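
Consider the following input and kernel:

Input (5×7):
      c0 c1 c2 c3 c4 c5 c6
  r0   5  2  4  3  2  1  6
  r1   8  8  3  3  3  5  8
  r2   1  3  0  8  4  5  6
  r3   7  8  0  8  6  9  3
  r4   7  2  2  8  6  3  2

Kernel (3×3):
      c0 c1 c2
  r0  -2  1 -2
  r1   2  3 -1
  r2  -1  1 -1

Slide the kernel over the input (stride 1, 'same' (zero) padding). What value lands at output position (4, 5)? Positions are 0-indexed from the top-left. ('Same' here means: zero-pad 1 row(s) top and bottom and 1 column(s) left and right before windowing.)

10

The receptive field on the zero-padded input at this output position is [6 9 3 / 6 3 2 / 0 0 0]. Elementwise product with the kernel and sum: 6·-2 + 9·1 + 3·-2 + 6·2 + 3·3 + 2·-1 + 0·-1 + 0·1 + 0·-1.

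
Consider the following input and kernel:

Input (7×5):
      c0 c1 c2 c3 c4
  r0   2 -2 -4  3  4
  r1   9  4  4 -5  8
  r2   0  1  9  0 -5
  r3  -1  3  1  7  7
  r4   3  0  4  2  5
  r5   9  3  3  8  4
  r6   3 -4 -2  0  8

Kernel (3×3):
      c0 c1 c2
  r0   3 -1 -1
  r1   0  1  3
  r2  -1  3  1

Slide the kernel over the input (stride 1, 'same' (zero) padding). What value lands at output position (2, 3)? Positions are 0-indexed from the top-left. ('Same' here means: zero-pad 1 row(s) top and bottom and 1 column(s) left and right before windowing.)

The receptive field on the zero-padded input at this output position is [4 -5 8 / 9 0 -5 / 1 7 7]. Elementwise product with the kernel and sum: 4·3 + -5·-1 + 8·-1 + 0·1 + -5·3 + 1·-1 + 7·3 + 7·1.

21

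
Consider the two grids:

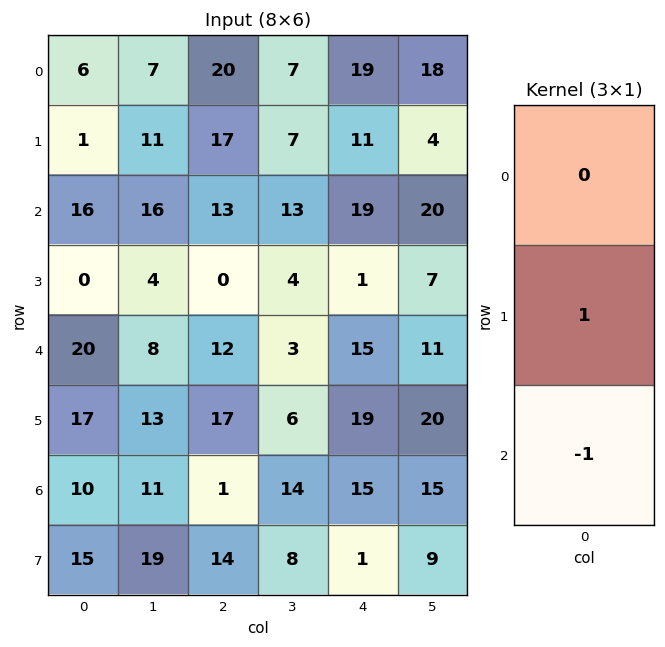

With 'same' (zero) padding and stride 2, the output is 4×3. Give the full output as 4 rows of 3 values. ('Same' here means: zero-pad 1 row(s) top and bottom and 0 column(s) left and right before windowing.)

5 3 8
16 13 18
3 -5 -4
-5 -13 14

Output[0,0]: The receptive field on the zero-padded input at this output position is [0 / 6 / 1]. Elementwise product with the kernel and sum: 6·1 + 1·-1.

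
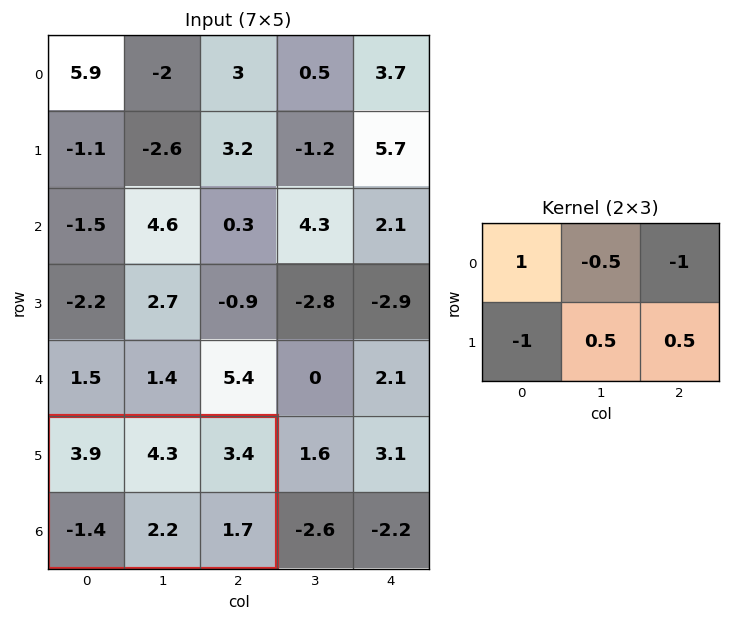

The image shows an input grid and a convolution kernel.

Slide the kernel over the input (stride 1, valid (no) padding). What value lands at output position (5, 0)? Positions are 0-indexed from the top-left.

The receptive field on the input at this output position is [3.9 4.3 3.4 / -1.4 2.2 1.7]. Elementwise product with the kernel and sum: 3.9·1 + 4.3·-0.5 + 3.4·-1 + -1.4·-1 + 2.2·0.5 + 1.7·0.5.

1.7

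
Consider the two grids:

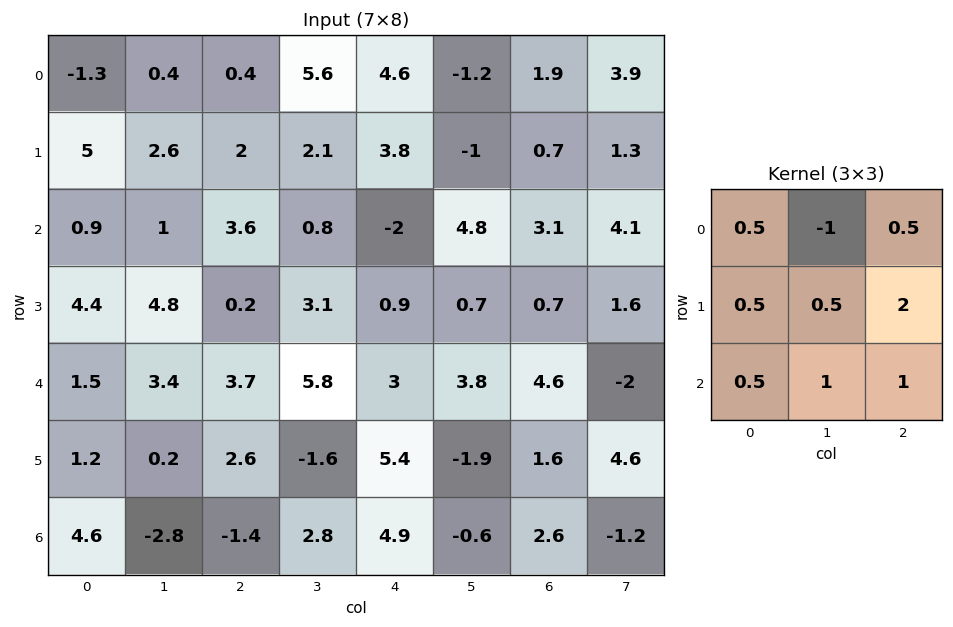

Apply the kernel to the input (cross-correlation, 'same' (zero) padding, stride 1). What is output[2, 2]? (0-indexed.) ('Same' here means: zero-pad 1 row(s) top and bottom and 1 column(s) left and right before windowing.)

The receptive field on the zero-padded input at this output position is [2.6 2 2.1 / 1 3.6 0.8 / 4.8 0.2 3.1]. Elementwise product with the kernel and sum: 2.6·0.5 + 2·-1 + 2.1·0.5 + 1·0.5 + 3.6·0.5 + 0.8·2 + 4.8·0.5 + 0.2·1 + 3.1·1.

9.95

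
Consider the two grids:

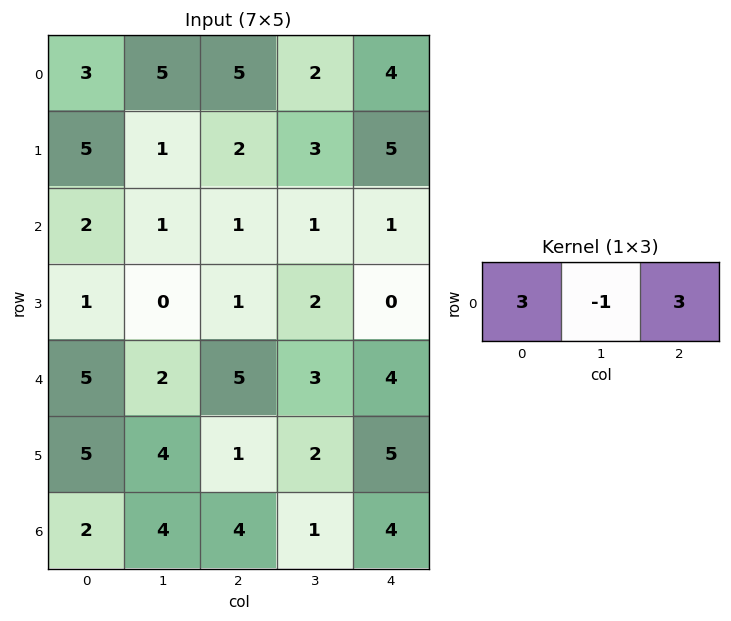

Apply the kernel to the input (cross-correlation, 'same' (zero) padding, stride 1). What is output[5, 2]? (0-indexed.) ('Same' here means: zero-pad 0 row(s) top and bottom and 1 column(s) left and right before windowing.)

The receptive field on the zero-padded input at this output position is [4 1 2]. Elementwise product with the kernel and sum: 4·3 + 1·-1 + 2·3.

17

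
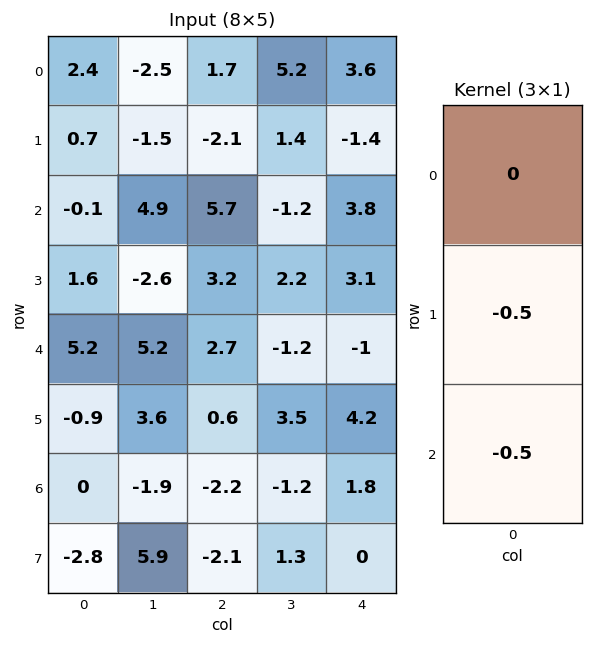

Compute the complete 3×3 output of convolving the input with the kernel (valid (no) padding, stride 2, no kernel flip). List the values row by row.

Output[0,0]: The receptive field on the input at this output position is [2.4 / 0.7 / -0.1]. Elementwise product with the kernel and sum: 0.7·-0.5 + -0.1·-0.5.
Output[0,1]: The receptive field on the input at this output position is [1.7 / -2.1 / 5.7]. Elementwise product with the kernel and sum: -2.1·-0.5 + 5.7·-0.5.

-0.3 -1.8 -1.2
-3.4 -2.95 -1.05
0.45 0.8 -3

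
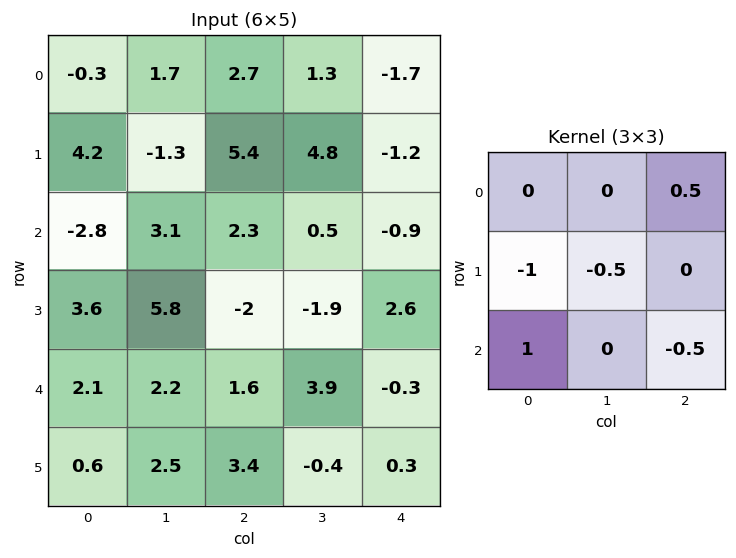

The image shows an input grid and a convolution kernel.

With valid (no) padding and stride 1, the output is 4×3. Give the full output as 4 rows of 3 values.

Output[0,0]: The receptive field on the input at this output position is [-0.3 1.7 2.7 / 4.2 -1.3 5.4 / -2.8 3.1 2.3]. Elementwise product with the kernel and sum: 2.7·0.5 + 4.2·-1 + -1.3·-0.5 + -2.8·1 + 2.3·-0.5.
Output[0,1]: The receptive field on the input at this output position is [1.7 2.7 1.3 / -1.3 5.4 4.8 / 3.1 2.3 0.5]. Elementwise product with the kernel and sum: 1.3·0.5 + -1.3·-1 + 5.4·-0.5 + 3.1·1 + 0.5·-0.5.

-6.15 2.1 -5.9
8.55 4.9 -6.45
-4.05 -4.3 4.25
-5.3 -1.25 1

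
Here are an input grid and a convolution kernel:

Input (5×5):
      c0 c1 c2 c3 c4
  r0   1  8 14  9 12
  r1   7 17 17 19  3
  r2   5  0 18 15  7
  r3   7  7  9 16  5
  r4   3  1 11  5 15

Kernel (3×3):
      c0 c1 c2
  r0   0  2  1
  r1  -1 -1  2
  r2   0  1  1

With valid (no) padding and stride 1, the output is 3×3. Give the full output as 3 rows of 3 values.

58 74 22
98 90 43
34 83 42

Output[0,0]: The receptive field on the input at this output position is [1 8 14 / 7 17 17 / 5 0 18]. Elementwise product with the kernel and sum: 8·2 + 14·1 + 7·-1 + 17·-1 + 17·2 + 0·1 + 18·1.
Output[0,1]: The receptive field on the input at this output position is [8 14 9 / 17 17 19 / 0 18 15]. Elementwise product with the kernel and sum: 14·2 + 9·1 + 17·-1 + 17·-1 + 19·2 + 18·1 + 15·1.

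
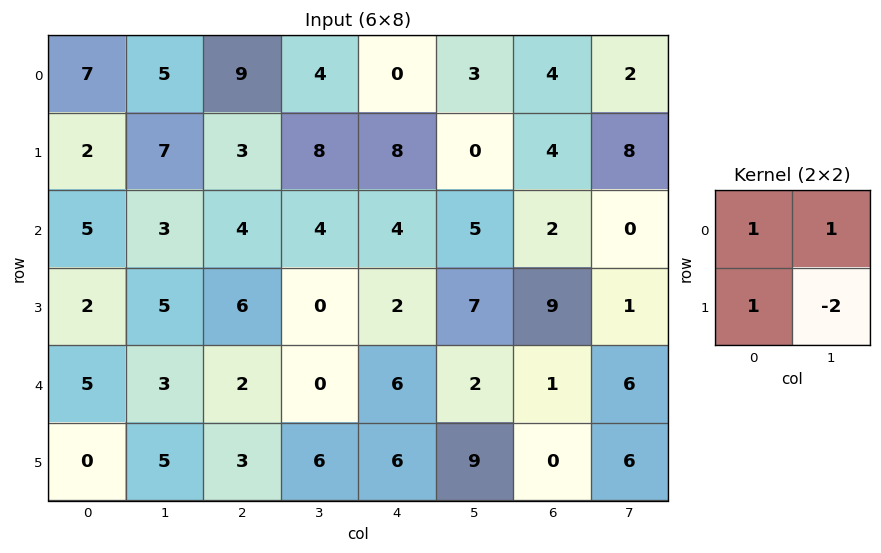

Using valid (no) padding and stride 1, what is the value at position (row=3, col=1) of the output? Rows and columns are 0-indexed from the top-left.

10

The receptive field on the input at this output position is [5 6 / 3 2]. Elementwise product with the kernel and sum: 5·1 + 6·1 + 3·1 + 2·-2.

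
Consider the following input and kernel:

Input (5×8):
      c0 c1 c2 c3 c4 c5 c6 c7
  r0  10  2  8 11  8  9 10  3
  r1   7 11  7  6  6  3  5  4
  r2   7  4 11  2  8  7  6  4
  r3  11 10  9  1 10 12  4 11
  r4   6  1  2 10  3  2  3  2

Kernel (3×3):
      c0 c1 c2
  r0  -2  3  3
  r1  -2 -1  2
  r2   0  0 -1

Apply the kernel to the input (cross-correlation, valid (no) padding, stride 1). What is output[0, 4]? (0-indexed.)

The receptive field on the input at this output position is [8 9 10 / 6 3 5 / 8 7 6]. Elementwise product with the kernel and sum: 8·-2 + 9·3 + 10·3 + 6·-2 + 3·-1 + 5·2 + 6·-1.

30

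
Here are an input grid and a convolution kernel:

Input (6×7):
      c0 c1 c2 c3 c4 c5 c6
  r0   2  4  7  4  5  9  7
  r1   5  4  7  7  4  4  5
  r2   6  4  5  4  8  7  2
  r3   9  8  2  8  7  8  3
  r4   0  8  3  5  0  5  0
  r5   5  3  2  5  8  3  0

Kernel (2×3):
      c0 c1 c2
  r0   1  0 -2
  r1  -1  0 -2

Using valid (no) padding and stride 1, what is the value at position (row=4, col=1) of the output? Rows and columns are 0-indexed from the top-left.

-15

The receptive field on the input at this output position is [8 3 5 / 3 2 5]. Elementwise product with the kernel and sum: 8·1 + 5·-2 + 3·-1 + 5·-2.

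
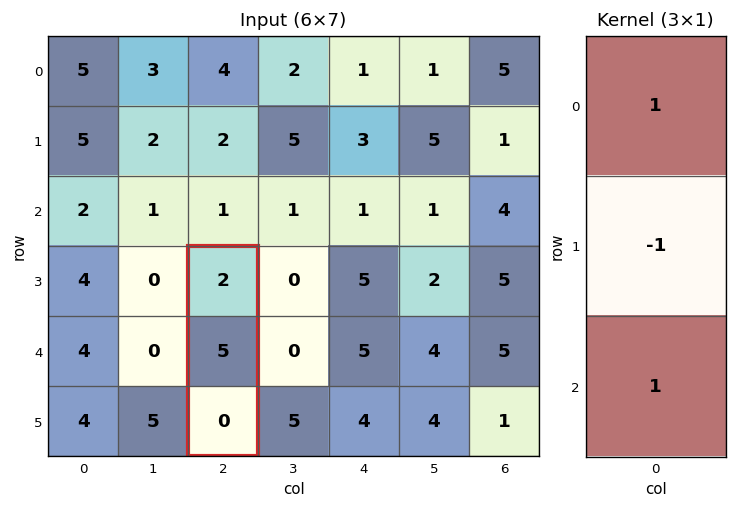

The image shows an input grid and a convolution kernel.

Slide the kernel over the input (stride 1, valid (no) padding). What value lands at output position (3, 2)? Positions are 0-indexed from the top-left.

-3

The receptive field on the input at this output position is [2 / 5 / 0]. Elementwise product with the kernel and sum: 2·1 + 5·-1 + 0·1.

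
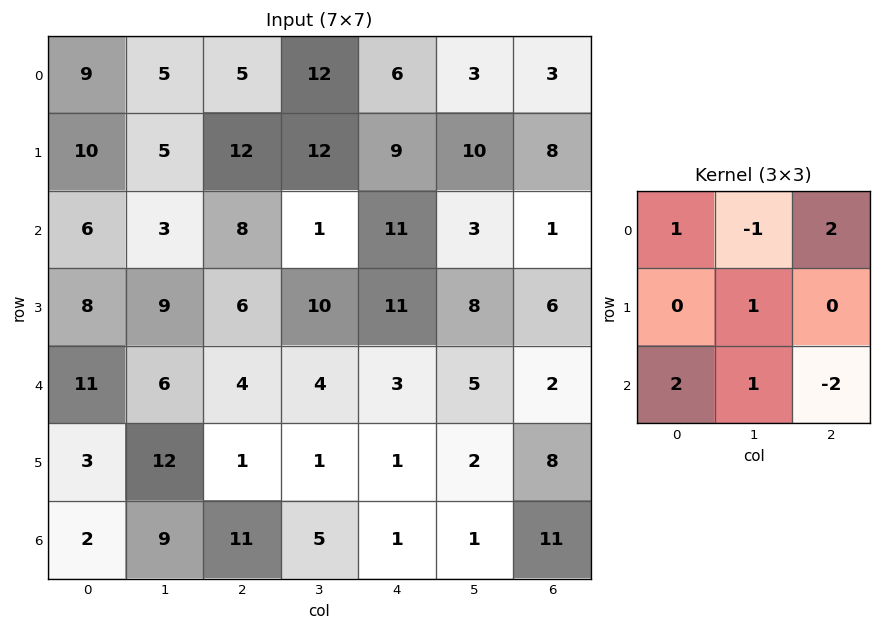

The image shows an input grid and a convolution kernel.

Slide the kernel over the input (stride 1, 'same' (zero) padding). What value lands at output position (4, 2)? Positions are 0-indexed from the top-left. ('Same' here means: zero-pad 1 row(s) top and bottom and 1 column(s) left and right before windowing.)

50

The receptive field on the zero-padded input at this output position is [9 6 10 / 6 4 4 / 12 1 1]. Elementwise product with the kernel and sum: 9·1 + 6·-1 + 10·2 + 4·1 + 12·2 + 1·1 + 1·-2.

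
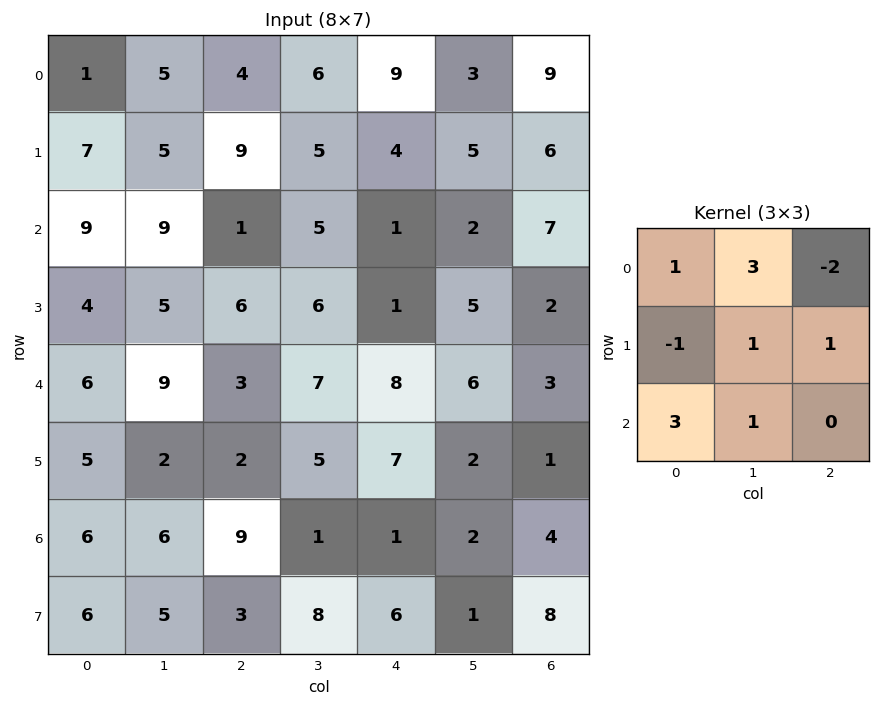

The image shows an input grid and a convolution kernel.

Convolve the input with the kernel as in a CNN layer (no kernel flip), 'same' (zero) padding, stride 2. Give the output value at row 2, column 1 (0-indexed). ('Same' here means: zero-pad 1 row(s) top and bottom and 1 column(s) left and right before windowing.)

20

The receptive field on the zero-padded input at this output position is [5 6 6 / 9 3 7 / 2 2 5]. Elementwise product with the kernel and sum: 5·1 + 6·3 + 6·-2 + 9·-1 + 3·1 + 7·1 + 2·3 + 2·1.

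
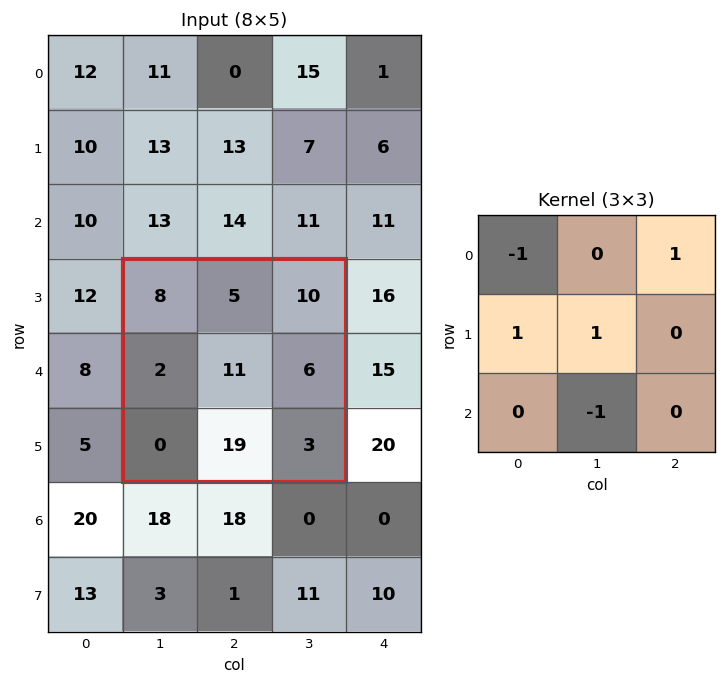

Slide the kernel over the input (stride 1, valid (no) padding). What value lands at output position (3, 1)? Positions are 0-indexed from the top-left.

-4

The receptive field on the input at this output position is [8 5 10 / 2 11 6 / 0 19 3]. Elementwise product with the kernel and sum: 8·-1 + 10·1 + 2·1 + 11·1 + 19·-1.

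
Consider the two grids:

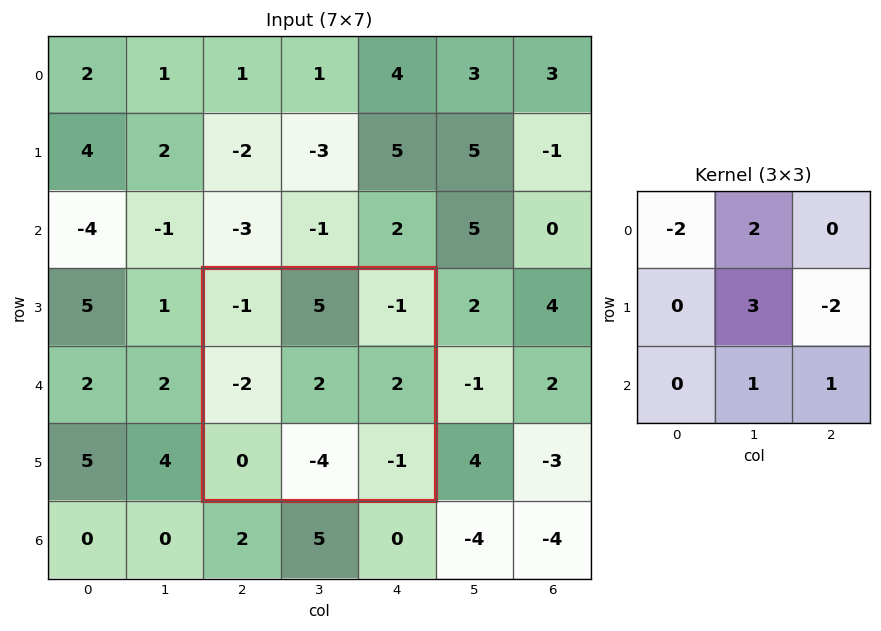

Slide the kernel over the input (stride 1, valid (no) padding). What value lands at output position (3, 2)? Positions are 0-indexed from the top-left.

The receptive field on the input at this output position is [-1 5 -1 / -2 2 2 / 0 -4 -1]. Elementwise product with the kernel and sum: -1·-2 + 5·2 + 2·3 + 2·-2 + -4·1 + -1·1.

9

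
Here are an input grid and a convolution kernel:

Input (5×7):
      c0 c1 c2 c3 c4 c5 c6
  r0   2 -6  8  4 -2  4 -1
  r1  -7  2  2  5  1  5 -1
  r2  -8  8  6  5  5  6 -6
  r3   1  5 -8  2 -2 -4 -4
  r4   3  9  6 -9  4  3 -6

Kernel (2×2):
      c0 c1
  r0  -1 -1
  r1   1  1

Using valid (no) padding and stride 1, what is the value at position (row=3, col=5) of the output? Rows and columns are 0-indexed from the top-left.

5

The receptive field on the input at this output position is [-4 -4 / 3 -6]. Elementwise product with the kernel and sum: -4·-1 + -4·-1 + 3·1 + -6·1.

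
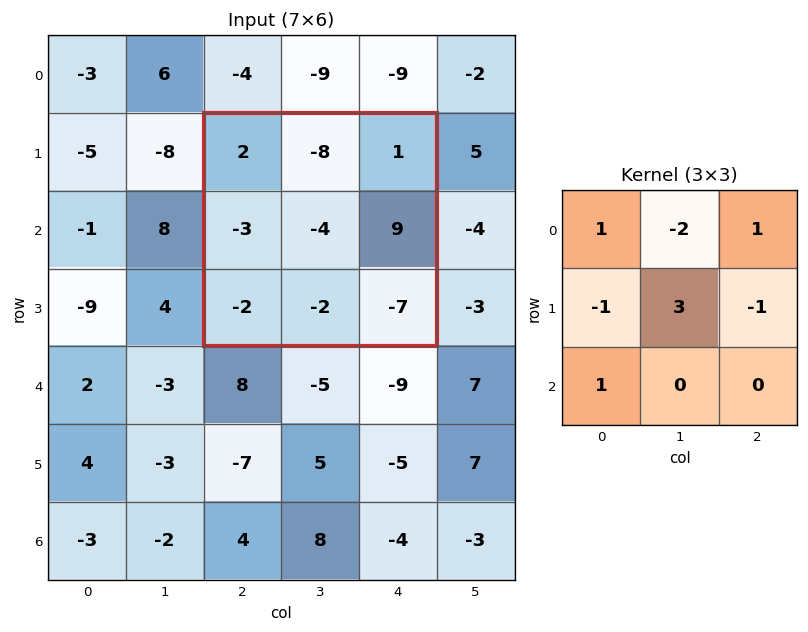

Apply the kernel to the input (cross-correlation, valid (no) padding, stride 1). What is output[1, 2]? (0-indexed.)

The receptive field on the input at this output position is [2 -8 1 / -3 -4 9 / -2 -2 -7]. Elementwise product with the kernel and sum: 2·1 + -8·-2 + 1·1 + -3·-1 + -4·3 + 9·-1 + -2·1.

-1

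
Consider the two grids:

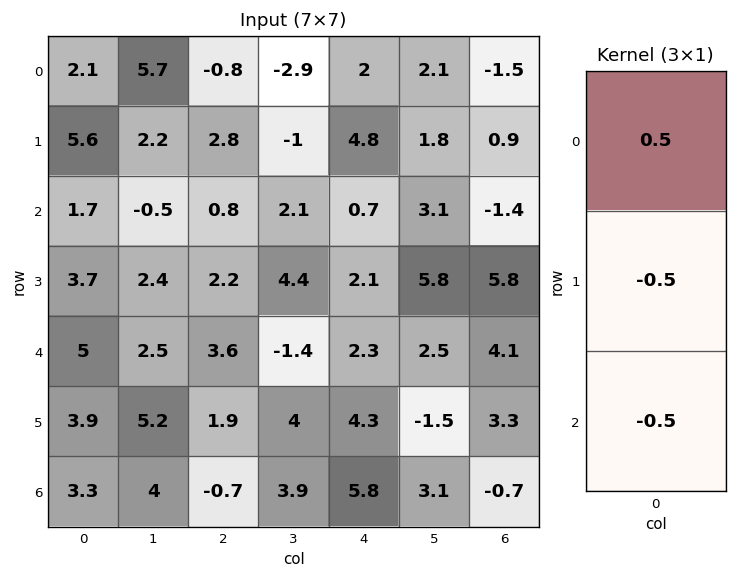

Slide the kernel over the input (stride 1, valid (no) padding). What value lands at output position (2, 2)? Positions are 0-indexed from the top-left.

-2.5

The receptive field on the input at this output position is [0.8 / 2.2 / 3.6]. Elementwise product with the kernel and sum: 0.8·0.5 + 2.2·-0.5 + 3.6·-0.5.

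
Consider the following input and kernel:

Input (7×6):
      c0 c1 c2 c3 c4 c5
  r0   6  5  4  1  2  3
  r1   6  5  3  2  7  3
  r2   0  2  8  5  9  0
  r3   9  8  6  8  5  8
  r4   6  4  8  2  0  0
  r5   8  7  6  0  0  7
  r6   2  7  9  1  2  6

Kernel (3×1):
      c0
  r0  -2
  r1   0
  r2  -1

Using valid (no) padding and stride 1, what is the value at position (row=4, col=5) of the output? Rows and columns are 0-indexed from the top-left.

The receptive field on the input at this output position is [0 / 7 / 6]. Elementwise product with the kernel and sum: 0·-2 + 6·-1.

-6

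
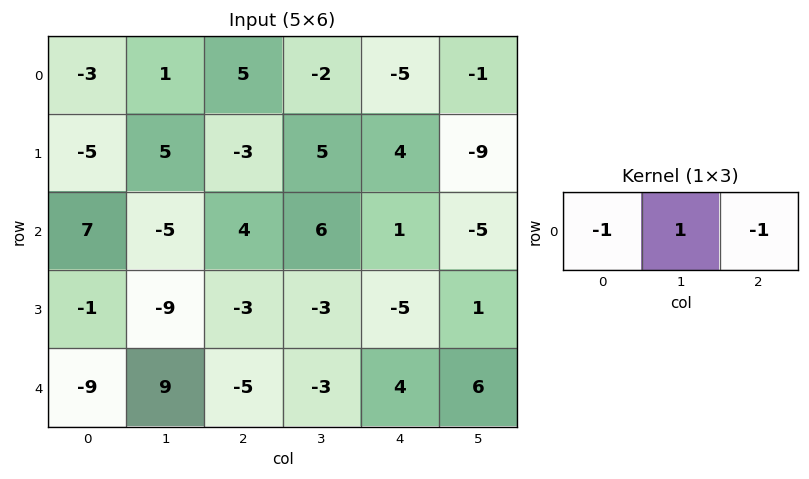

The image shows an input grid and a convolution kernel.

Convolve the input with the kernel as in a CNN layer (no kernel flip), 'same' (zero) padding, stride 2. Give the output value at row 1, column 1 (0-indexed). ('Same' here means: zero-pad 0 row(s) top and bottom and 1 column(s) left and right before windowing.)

The receptive field on the zero-padded input at this output position is [-5 4 6]. Elementwise product with the kernel and sum: -5·-1 + 4·1 + 6·-1.

3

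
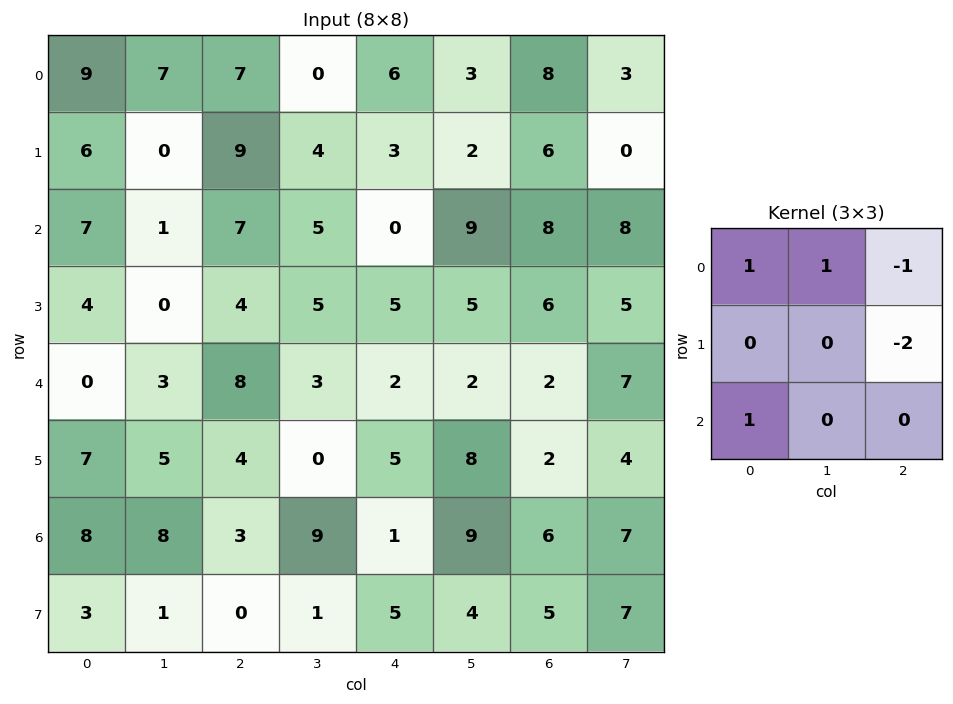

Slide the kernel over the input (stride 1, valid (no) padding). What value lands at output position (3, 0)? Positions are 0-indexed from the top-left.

The receptive field on the input at this output position is [4 0 4 / 0 3 8 / 7 5 4]. Elementwise product with the kernel and sum: 4·1 + 0·1 + 4·-1 + 8·-2 + 7·1.

-9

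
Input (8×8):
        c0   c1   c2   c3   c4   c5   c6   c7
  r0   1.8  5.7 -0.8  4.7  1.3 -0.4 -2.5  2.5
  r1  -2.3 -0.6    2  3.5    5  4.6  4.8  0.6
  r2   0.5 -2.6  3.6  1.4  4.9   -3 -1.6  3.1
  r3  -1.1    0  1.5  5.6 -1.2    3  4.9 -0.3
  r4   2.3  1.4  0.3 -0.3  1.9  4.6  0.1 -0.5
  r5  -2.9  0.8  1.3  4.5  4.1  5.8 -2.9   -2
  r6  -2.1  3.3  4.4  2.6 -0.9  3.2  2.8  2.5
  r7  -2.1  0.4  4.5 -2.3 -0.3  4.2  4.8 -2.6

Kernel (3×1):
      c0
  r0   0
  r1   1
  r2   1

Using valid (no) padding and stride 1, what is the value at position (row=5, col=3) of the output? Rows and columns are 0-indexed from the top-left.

0.3

The receptive field on the input at this output position is [4.5 / 2.6 / -2.3]. Elementwise product with the kernel and sum: 2.6·1 + -2.3·1.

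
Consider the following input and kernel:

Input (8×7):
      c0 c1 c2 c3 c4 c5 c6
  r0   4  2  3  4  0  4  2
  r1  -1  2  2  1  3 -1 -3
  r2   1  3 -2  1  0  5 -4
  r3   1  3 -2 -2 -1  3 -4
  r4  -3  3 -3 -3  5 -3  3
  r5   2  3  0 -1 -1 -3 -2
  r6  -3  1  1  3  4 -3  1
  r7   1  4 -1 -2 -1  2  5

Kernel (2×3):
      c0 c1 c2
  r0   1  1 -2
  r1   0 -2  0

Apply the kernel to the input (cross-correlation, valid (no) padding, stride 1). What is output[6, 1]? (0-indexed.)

-2

The receptive field on the input at this output position is [1 1 3 / 4 -1 -2]. Elementwise product with the kernel and sum: 1·1 + 1·1 + 3·-2 + -1·-2.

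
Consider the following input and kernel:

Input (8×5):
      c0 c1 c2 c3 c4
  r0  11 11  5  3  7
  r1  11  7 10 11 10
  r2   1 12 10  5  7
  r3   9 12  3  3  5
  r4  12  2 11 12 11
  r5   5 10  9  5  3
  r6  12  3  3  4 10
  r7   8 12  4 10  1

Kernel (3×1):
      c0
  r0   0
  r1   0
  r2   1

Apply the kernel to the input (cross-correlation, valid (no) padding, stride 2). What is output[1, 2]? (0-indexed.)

11

The receptive field on the input at this output position is [7 / 5 / 11]. Elementwise product with the kernel and sum: 11·1.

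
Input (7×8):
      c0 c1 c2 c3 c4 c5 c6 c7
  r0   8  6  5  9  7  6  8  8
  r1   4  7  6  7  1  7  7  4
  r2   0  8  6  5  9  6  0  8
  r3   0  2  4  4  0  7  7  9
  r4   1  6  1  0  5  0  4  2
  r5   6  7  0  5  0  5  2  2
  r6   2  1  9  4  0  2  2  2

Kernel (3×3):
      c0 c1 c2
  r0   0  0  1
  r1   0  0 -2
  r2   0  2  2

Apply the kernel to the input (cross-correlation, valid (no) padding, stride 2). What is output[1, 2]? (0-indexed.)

The receptive field on the input at this output position is [9 6 0 / 0 7 7 / 5 0 4]. Elementwise product with the kernel and sum: 0·1 + 7·-2 + 0·2 + 4·2.

-6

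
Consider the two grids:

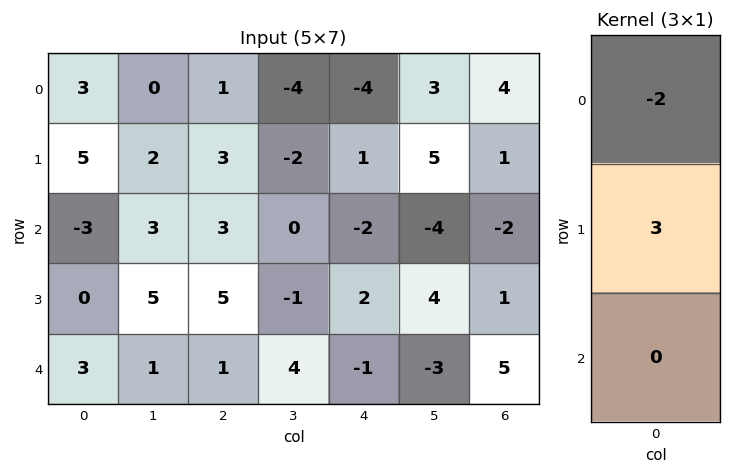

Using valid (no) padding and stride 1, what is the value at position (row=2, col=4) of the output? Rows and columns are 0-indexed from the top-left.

The receptive field on the input at this output position is [-2 / 2 / -1]. Elementwise product with the kernel and sum: -2·-2 + 2·3.

10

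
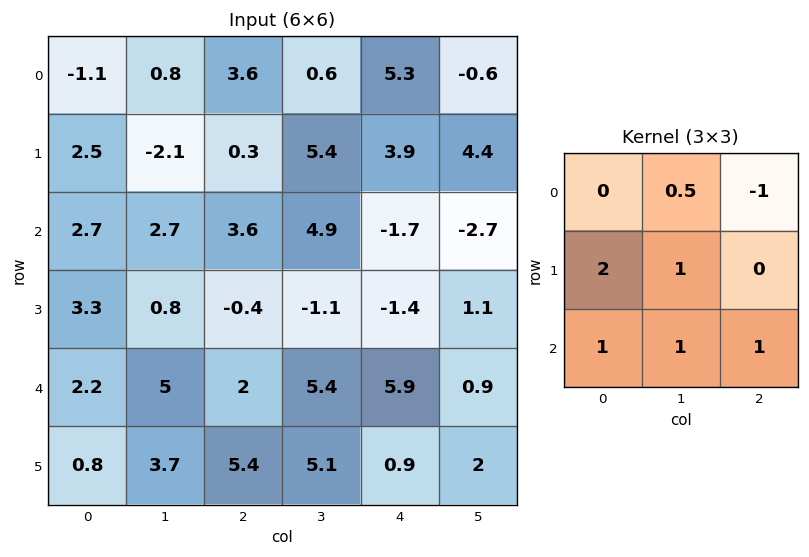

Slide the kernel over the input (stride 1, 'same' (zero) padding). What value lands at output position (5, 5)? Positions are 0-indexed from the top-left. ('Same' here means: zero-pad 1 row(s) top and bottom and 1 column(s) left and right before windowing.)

4.25

The receptive field on the zero-padded input at this output position is [5.9 0.9 0 / 0.9 2 0 / 0 0 0]. Elementwise product with the kernel and sum: 0.9·0.5 + 0·-1 + 0.9·2 + 2·1 + 0·1 + 0·1 + 0·1.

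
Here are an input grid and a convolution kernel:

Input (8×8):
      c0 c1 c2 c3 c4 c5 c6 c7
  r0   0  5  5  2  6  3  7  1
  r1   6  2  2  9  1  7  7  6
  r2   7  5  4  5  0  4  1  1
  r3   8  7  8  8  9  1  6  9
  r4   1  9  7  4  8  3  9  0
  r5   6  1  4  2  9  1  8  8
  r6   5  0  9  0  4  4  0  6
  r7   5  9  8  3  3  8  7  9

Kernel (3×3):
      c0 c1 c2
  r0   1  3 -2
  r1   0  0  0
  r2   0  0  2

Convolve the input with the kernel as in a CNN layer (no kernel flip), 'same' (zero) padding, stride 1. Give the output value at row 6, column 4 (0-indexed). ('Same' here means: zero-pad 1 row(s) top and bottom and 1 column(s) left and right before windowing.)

43

The receptive field on the zero-padded input at this output position is [2 9 1 / 0 4 4 / 3 3 8]. Elementwise product with the kernel and sum: 2·1 + 9·3 + 1·-2 + 8·2.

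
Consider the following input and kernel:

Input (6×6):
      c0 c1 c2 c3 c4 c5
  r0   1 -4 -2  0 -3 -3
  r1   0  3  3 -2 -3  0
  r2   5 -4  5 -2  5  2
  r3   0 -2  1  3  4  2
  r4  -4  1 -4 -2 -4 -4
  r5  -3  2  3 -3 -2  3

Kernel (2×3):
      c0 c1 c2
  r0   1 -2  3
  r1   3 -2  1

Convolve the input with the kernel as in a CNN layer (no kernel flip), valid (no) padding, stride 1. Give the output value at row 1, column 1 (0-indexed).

-33

The receptive field on the input at this output position is [3 3 -2 / -4 5 -2]. Elementwise product with the kernel and sum: 3·1 + 3·-2 + -2·3 + -4·3 + 5·-2 + -2·1.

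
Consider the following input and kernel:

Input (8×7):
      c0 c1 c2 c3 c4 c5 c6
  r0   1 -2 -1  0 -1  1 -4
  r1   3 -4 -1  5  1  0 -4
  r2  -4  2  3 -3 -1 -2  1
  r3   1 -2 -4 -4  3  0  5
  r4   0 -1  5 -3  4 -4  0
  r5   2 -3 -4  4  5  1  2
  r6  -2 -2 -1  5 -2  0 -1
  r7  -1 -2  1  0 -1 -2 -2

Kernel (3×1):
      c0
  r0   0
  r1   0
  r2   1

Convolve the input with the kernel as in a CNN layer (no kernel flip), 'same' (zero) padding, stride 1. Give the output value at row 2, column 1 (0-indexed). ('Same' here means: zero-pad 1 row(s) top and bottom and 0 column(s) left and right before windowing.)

The receptive field on the zero-padded input at this output position is [-4 / 2 / -2]. Elementwise product with the kernel and sum: -2·1.

-2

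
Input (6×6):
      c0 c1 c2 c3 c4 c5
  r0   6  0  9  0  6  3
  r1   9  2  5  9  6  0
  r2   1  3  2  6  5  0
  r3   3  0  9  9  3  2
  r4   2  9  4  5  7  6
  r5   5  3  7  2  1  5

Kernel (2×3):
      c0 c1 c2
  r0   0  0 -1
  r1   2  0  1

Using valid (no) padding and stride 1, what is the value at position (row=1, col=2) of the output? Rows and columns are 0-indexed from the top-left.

3

The receptive field on the input at this output position is [5 9 6 / 2 6 5]. Elementwise product with the kernel and sum: 6·-1 + 2·2 + 5·1.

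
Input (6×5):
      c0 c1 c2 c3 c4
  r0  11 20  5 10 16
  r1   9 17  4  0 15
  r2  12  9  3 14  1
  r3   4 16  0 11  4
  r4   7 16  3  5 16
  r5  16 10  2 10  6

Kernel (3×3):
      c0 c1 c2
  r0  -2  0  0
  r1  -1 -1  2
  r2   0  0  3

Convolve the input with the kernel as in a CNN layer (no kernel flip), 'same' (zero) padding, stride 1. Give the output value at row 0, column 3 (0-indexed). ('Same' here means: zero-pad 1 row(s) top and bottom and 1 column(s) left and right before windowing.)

The receptive field on the zero-padded input at this output position is [0 0 0 / 5 10 16 / 4 0 15]. Elementwise product with the kernel and sum: 0·-2 + 5·-1 + 10·-1 + 16·2 + 15·3.

62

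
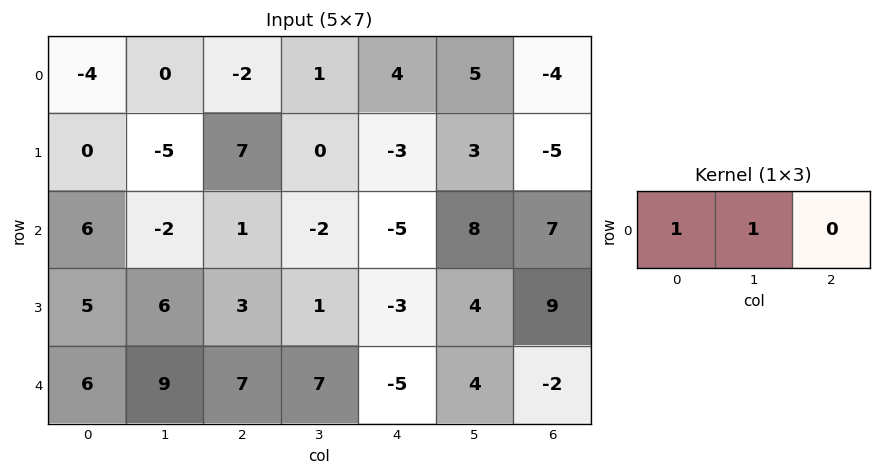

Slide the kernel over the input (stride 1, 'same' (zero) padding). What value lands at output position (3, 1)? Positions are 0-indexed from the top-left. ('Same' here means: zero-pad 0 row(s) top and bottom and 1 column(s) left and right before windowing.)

11

The receptive field on the zero-padded input at this output position is [5 6 3]. Elementwise product with the kernel and sum: 5·1 + 6·1.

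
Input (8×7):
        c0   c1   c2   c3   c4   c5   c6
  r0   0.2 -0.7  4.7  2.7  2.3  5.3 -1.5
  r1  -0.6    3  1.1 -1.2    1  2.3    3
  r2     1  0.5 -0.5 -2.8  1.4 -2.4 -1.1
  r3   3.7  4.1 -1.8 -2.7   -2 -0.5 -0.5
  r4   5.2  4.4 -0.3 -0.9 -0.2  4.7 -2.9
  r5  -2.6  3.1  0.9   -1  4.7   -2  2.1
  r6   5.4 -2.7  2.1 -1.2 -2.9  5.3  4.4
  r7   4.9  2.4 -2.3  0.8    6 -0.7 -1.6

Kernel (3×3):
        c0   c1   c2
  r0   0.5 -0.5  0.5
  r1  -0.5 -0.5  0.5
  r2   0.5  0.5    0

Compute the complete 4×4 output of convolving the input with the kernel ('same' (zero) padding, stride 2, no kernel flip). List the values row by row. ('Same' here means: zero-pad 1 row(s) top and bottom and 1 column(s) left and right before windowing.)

-0.75 1.4 0.05 0.75
3.4 0.1 -2.8 0.9
-1.5 1.1 4.15 -0.85
1.25 0.35 4.25 -8.05

Output[0,0]: The receptive field on the zero-padded input at this output position is [0 0 0 / 0 0.2 -0.7 / 0 -0.6 3]. Elementwise product with the kernel and sum: 0·0.5 + 0·-0.5 + 0·0.5 + 0·-0.5 + 0.2·-0.5 + -0.7·0.5 + 0·0.5 + -0.6·0.5.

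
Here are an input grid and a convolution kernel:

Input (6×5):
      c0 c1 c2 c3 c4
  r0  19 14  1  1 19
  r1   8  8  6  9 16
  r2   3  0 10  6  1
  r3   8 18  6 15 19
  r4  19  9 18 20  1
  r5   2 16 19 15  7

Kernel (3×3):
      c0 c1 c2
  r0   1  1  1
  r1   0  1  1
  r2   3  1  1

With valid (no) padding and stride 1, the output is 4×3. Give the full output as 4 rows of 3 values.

Output[0,0]: The receptive field on the input at this output position is [19 14 1 / 8 8 6 / 3 0 10]. Elementwise product with the kernel and sum: 19·1 + 14·1 + 1·1 + 8·1 + 6·1 + 3·3 + 0·1 + 10·1.

67 47 83
80 114 90
121 102 126
100 159 140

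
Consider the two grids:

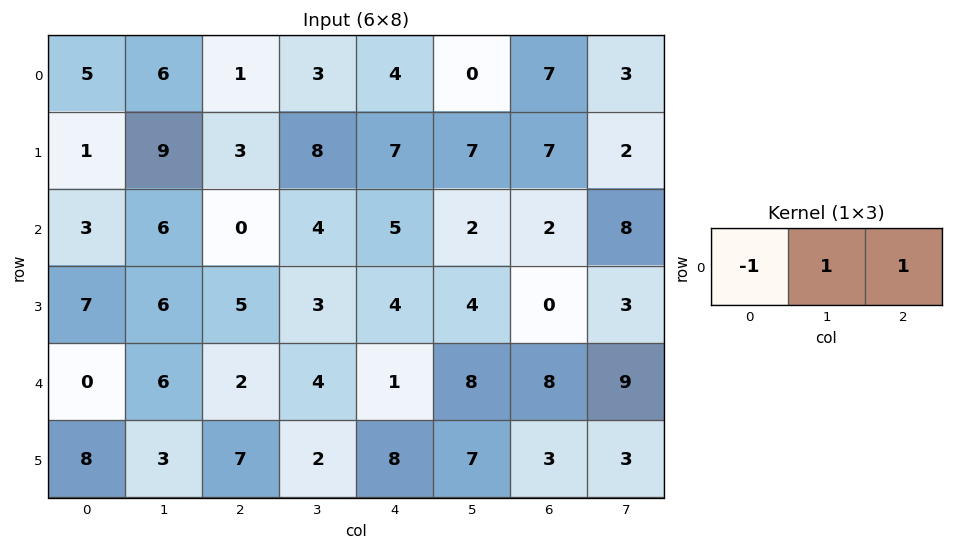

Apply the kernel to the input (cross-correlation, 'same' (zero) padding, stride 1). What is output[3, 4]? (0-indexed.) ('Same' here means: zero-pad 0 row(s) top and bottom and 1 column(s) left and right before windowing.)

5

The receptive field on the zero-padded input at this output position is [3 4 4]. Elementwise product with the kernel and sum: 3·-1 + 4·1 + 4·1.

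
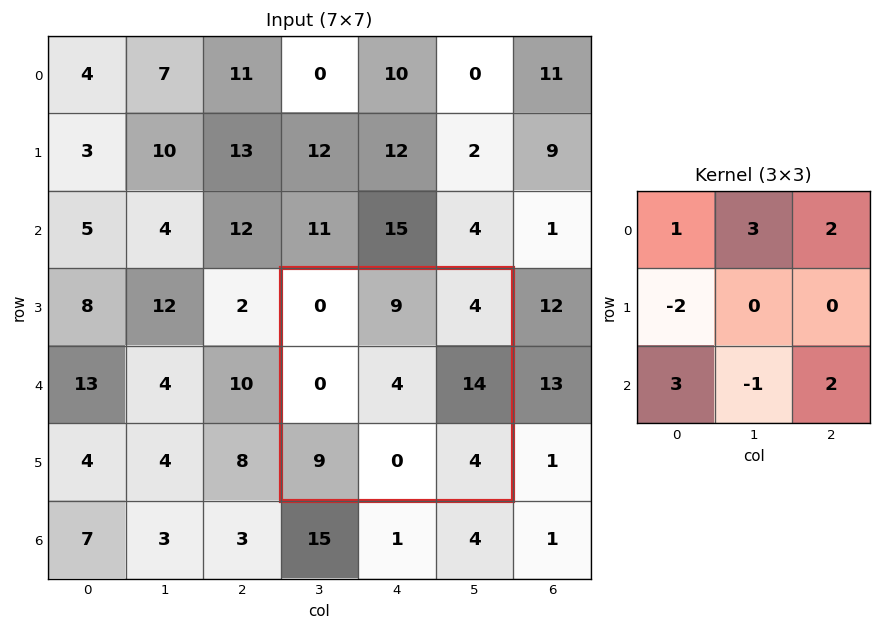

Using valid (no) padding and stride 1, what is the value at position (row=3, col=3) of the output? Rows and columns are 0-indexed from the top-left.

70

The receptive field on the input at this output position is [0 9 4 / 0 4 14 / 9 0 4]. Elementwise product with the kernel and sum: 0·1 + 9·3 + 4·2 + 0·-2 + 9·3 + 0·-1 + 4·2.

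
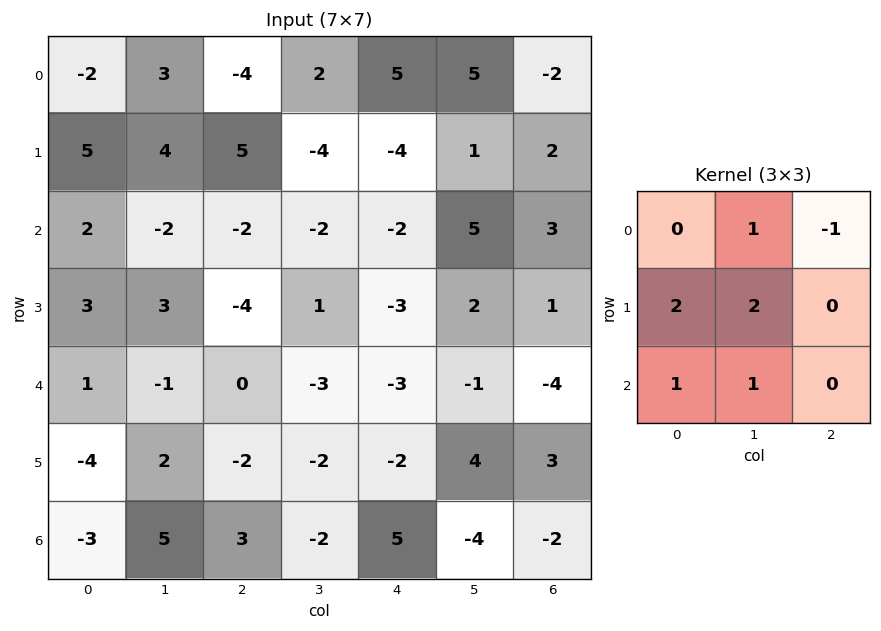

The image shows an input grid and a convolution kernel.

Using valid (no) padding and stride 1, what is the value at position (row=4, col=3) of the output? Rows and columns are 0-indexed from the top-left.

The receptive field on the input at this output position is [-3 -3 -1 / -2 -2 4 / -2 5 -4]. Elementwise product with the kernel and sum: -3·1 + -1·-1 + -2·2 + -2·2 + -2·1 + 5·1.

-7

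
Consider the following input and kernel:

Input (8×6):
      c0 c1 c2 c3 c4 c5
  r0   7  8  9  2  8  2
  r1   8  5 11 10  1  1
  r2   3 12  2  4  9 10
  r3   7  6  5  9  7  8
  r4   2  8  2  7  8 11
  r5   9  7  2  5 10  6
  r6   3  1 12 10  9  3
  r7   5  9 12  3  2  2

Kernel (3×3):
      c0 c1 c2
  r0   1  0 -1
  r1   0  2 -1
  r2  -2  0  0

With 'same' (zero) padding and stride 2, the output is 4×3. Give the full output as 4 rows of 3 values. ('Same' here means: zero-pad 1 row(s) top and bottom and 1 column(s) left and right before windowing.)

Output[0,0]: The receptive field on the zero-padded input at this output position is [0 0 0 / 0 7 8 / 0 8 5]. Elementwise product with the kernel and sum: 0·1 + 0·-1 + 7·2 + 8·-1 + 0·-2.

6 6 -6
-11 -17 -1
-10 -20 -4
-2 -2 8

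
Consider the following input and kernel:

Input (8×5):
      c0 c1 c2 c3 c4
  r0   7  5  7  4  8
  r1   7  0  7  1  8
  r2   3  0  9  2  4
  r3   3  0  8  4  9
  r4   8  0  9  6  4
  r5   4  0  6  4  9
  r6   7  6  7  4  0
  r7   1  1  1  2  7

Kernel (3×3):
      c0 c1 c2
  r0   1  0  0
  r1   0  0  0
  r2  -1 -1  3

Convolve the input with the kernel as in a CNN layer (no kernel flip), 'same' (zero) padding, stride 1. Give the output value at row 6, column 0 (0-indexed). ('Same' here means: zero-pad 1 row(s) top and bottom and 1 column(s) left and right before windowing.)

The receptive field on the zero-padded input at this output position is [0 4 0 / 0 7 6 / 0 1 1]. Elementwise product with the kernel and sum: 0·1 + 0·-1 + 1·-1 + 1·3.

2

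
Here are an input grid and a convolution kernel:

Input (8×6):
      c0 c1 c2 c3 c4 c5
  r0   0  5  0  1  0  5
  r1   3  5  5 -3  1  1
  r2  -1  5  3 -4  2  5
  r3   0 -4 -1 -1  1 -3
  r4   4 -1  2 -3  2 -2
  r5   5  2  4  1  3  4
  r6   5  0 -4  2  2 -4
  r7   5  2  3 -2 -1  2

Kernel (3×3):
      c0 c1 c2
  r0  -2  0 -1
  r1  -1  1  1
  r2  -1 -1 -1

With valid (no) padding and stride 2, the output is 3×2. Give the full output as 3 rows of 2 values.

0 -8
-11 -8
-10 -6

Output[0,0]: The receptive field on the input at this output position is [0 5 0 / 3 5 5 / -1 5 3]. Elementwise product with the kernel and sum: 0·-2 + 0·-1 + 3·-1 + 5·1 + 5·1 + -1·-1 + 5·-1 + 3·-1.
Output[0,1]: The receptive field on the input at this output position is [0 1 0 / 5 -3 1 / 3 -4 2]. Elementwise product with the kernel and sum: 0·-2 + 0·-1 + 5·-1 + -3·1 + 1·1 + 3·-1 + -4·-1 + 2·-1.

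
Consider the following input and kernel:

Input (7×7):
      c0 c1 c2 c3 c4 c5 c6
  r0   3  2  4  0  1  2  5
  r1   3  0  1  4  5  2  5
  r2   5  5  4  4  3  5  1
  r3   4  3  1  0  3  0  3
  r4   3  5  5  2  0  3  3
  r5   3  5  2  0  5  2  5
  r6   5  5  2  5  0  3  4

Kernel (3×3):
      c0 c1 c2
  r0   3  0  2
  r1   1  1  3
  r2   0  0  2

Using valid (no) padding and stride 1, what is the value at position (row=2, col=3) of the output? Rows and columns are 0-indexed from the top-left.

The receptive field on the input at this output position is [4 3 5 / 0 3 0 / 2 0 3]. Elementwise product with the kernel and sum: 4·3 + 5·2 + 0·1 + 3·1 + 0·3 + 3·2.

31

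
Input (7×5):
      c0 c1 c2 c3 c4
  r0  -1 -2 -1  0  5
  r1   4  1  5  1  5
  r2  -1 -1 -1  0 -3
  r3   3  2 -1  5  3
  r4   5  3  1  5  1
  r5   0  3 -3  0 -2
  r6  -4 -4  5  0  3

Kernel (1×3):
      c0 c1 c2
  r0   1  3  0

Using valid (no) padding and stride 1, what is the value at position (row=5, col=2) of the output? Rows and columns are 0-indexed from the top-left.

The receptive field on the input at this output position is [-3 0 -2]. Elementwise product with the kernel and sum: -3·1 + 0·3.

-3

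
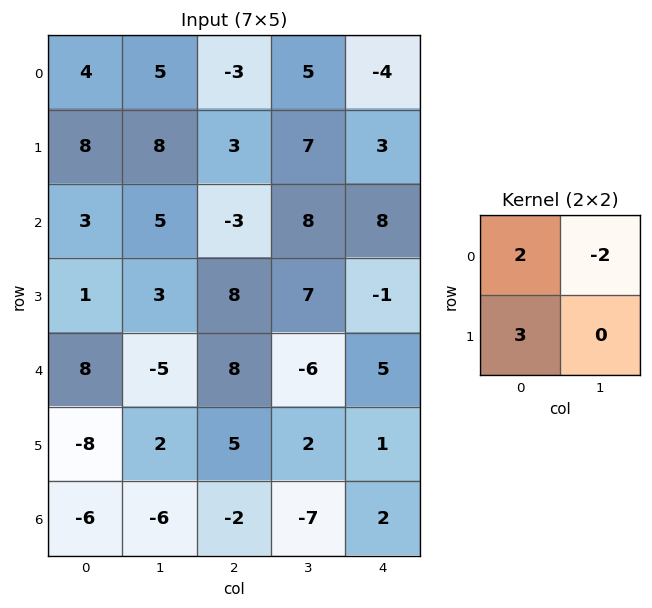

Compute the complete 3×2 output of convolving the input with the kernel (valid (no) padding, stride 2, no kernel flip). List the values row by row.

22 -7
-1 2
2 43

Output[0,0]: The receptive field on the input at this output position is [4 5 / 8 8]. Elementwise product with the kernel and sum: 4·2 + 5·-2 + 8·3.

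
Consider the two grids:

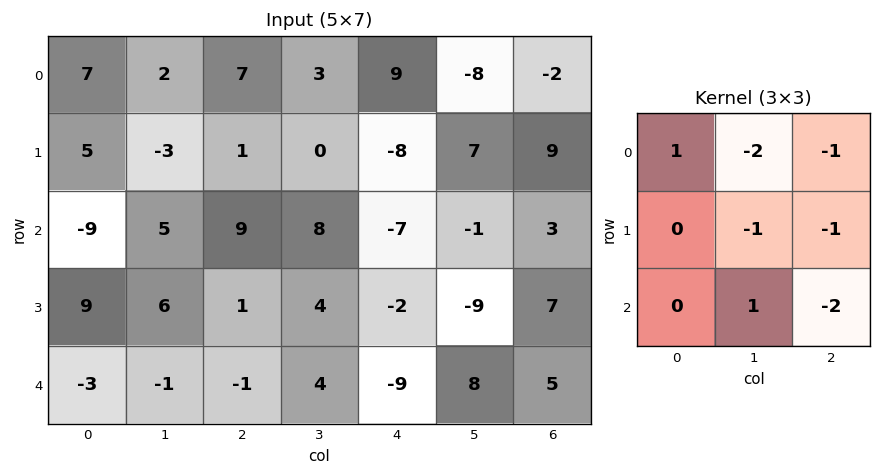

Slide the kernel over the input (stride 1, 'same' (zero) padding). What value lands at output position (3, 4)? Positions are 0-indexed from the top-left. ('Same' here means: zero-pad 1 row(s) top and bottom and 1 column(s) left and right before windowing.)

The receptive field on the zero-padded input at this output position is [8 -7 -1 / 4 -2 -9 / 4 -9 8]. Elementwise product with the kernel and sum: 8·1 + -7·-2 + -1·-1 + -2·-1 + -9·-1 + -9·1 + 8·-2.

9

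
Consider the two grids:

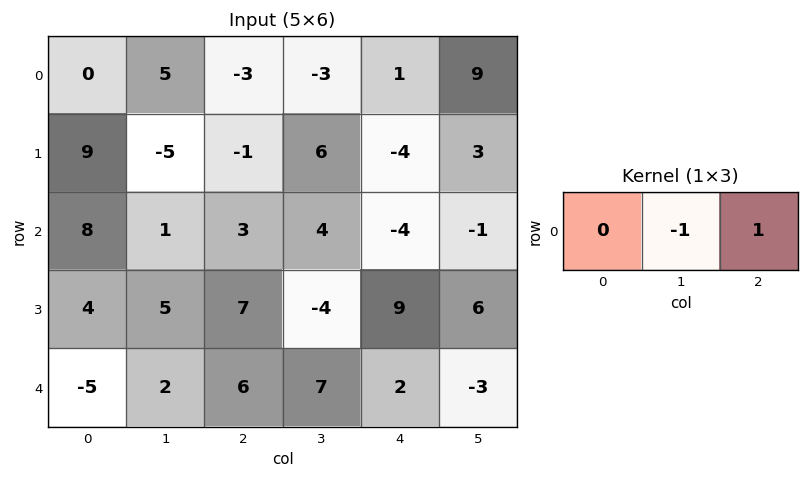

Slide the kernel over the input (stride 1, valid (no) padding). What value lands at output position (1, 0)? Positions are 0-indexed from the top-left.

4

The receptive field on the input at this output position is [9 -5 -1]. Elementwise product with the kernel and sum: -5·-1 + -1·1.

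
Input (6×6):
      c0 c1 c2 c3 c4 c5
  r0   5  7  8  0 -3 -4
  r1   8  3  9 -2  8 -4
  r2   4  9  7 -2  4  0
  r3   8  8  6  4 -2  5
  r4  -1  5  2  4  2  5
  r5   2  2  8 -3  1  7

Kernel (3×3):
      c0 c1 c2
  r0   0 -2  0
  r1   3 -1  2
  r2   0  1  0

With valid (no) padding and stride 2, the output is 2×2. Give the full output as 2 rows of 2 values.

Output[0,0]: The receptive field on the input at this output position is [5 7 8 / 8 3 9 / 4 9 7]. Elementwise product with the kernel and sum: 7·-2 + 8·3 + 3·-1 + 9·2 + 9·1.

34 43
15 18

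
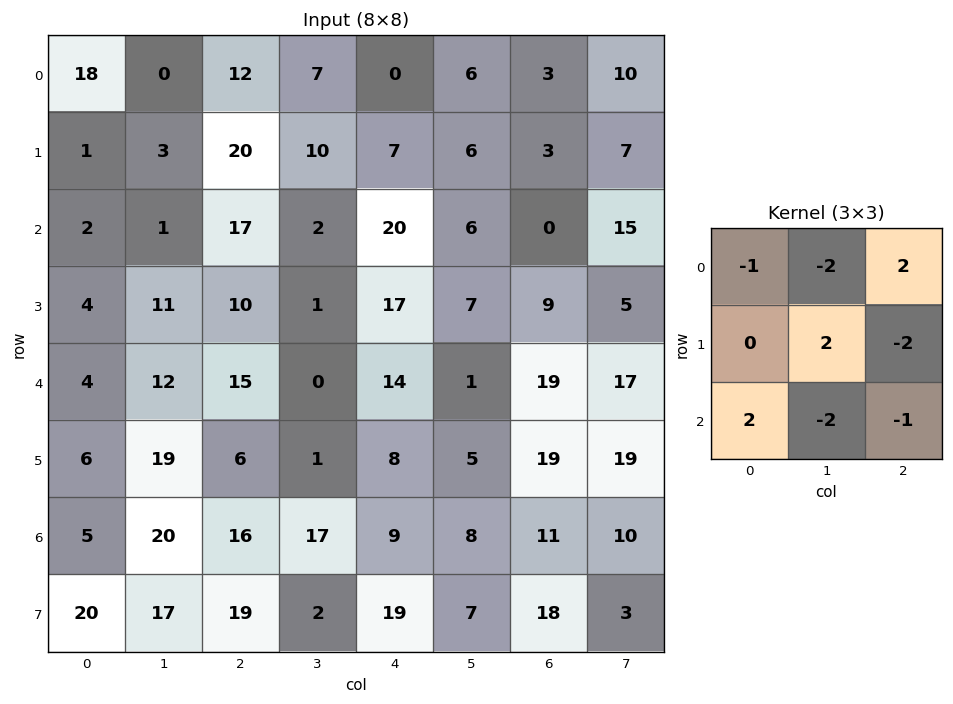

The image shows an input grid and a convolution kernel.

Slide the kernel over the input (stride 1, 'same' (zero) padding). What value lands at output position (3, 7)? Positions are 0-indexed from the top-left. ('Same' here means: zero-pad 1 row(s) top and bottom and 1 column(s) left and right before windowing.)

The receptive field on the zero-padded input at this output position is [0 15 0 / 9 5 0 / 19 17 0]. Elementwise product with the kernel and sum: 0·-1 + 15·-2 + 0·2 + 5·2 + 0·-2 + 19·2 + 17·-2 + 0·-1.

-16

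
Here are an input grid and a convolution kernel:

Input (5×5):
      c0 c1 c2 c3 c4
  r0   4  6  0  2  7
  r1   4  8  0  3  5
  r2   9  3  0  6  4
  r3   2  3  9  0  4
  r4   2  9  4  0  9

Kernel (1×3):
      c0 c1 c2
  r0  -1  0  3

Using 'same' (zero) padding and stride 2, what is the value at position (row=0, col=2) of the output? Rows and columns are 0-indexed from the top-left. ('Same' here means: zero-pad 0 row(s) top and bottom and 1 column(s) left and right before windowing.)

The receptive field on the zero-padded input at this output position is [2 7 0]. Elementwise product with the kernel and sum: 2·-1 + 0·3.

-2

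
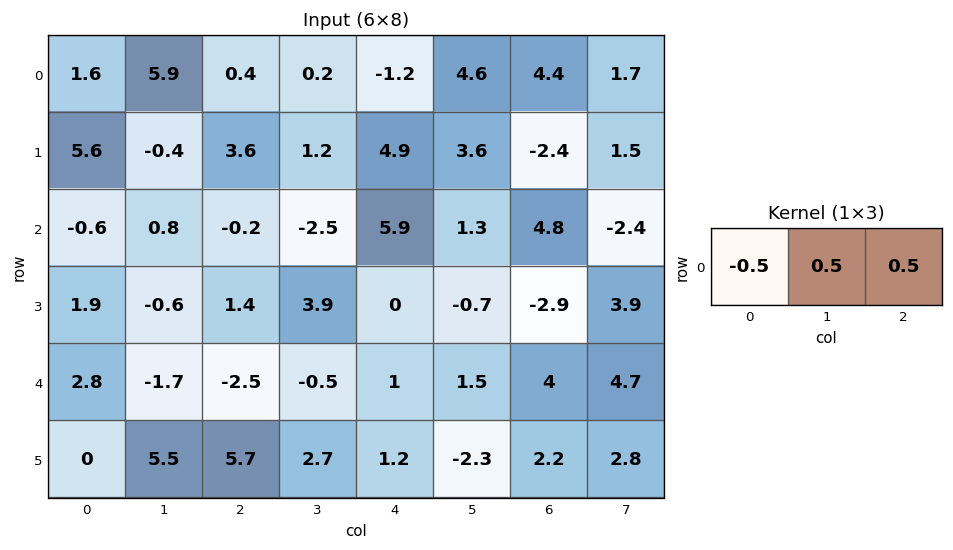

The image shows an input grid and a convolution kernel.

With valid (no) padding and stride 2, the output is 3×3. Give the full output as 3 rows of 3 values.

Output[0,0]: The receptive field on the input at this output position is [1.6 5.9 0.4]. Elementwise product with the kernel and sum: 1.6·-0.5 + 5.9·0.5 + 0.4·0.5.

2.35 -0.7 5.1
0.6 1.8 0.1
-3.5 1.5 2.25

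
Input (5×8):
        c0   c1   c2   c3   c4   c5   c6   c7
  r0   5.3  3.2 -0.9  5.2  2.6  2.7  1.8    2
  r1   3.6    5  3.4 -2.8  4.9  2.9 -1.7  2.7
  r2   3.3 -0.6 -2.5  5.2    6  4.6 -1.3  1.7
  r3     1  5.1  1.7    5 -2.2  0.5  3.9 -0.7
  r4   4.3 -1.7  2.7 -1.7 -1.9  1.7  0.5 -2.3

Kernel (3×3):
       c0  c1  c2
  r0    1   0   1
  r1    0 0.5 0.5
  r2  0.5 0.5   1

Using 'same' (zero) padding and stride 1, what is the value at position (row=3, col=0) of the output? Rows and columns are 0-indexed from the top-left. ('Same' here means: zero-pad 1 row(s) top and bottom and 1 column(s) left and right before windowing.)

The receptive field on the zero-padded input at this output position is [0 3.3 -0.6 / 0 1 5.1 / 0 4.3 -1.7]. Elementwise product with the kernel and sum: 0·1 + -0.6·1 + 1·0.5 + 5.1·0.5 + 0·0.5 + 4.3·0.5 + -1.7·1.

2.9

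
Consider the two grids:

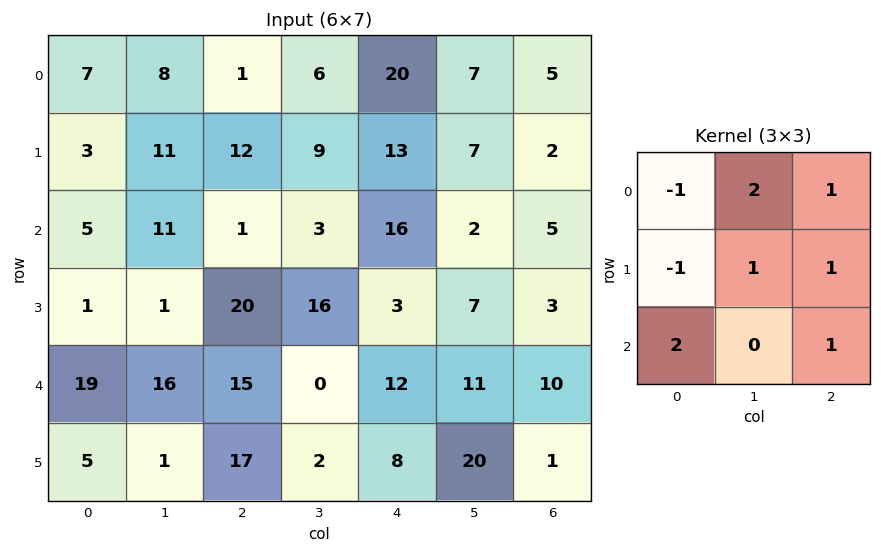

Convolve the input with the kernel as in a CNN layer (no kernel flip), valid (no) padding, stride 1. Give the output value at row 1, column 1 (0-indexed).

The receptive field on the input at this output position is [11 12 9 / 11 1 3 / 1 20 16]. Elementwise product with the kernel and sum: 11·-1 + 12·2 + 9·1 + 11·-1 + 1·1 + 3·1 + 1·2 + 16·1.

33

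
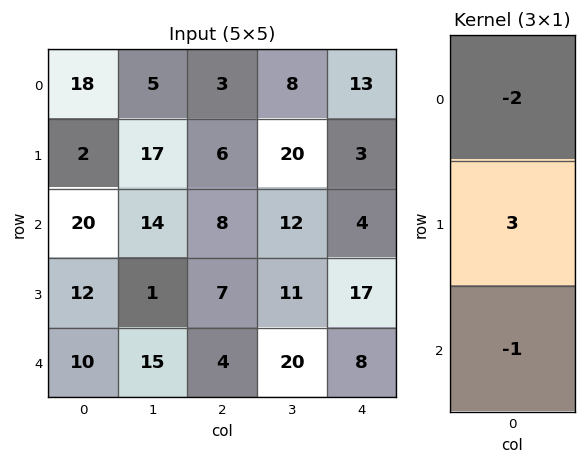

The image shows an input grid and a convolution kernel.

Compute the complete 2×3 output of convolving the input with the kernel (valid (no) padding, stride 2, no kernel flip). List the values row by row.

-50 4 -21
-14 1 35

Output[0,0]: The receptive field on the input at this output position is [18 / 2 / 20]. Elementwise product with the kernel and sum: 18·-2 + 2·3 + 20·-1.
Output[0,1]: The receptive field on the input at this output position is [3 / 6 / 8]. Elementwise product with the kernel and sum: 3·-2 + 6·3 + 8·-1.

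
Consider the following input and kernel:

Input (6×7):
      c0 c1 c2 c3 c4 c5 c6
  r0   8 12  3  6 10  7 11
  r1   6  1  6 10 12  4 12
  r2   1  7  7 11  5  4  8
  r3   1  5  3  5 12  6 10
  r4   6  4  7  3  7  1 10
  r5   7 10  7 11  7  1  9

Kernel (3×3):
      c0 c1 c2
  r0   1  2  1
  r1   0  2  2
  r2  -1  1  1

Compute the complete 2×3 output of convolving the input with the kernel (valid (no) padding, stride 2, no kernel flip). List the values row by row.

62 78 74
43 71 57

Output[0,0]: The receptive field on the input at this output position is [8 12 3 / 6 1 6 / 1 7 7]. Elementwise product with the kernel and sum: 8·1 + 12·2 + 3·1 + 1·2 + 6·2 + 1·-1 + 7·1 + 7·1.
Output[0,1]: The receptive field on the input at this output position is [3 6 10 / 6 10 12 / 7 11 5]. Elementwise product with the kernel and sum: 3·1 + 6·2 + 10·1 + 10·2 + 12·2 + 7·-1 + 11·1 + 5·1.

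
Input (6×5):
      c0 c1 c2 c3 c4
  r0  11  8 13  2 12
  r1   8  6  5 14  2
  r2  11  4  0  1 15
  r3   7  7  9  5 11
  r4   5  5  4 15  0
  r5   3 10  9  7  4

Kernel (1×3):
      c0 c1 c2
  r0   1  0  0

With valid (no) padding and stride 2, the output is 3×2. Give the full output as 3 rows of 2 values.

11 13
11 0
5 4

Output[0,0]: The receptive field on the input at this output position is [11 8 13]. Elementwise product with the kernel and sum: 11·1.
Output[0,1]: The receptive field on the input at this output position is [13 2 12]. Elementwise product with the kernel and sum: 13·1.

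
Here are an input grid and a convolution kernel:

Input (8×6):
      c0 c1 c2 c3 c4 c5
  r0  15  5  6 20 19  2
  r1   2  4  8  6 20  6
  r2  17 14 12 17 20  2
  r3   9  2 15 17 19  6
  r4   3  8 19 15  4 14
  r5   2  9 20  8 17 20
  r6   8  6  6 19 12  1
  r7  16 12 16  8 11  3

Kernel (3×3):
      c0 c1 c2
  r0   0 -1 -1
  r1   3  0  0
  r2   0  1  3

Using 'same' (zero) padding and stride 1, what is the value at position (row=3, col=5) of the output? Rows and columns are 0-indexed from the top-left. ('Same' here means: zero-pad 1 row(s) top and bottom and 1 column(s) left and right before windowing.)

The receptive field on the zero-padded input at this output position is [20 2 0 / 19 6 0 / 4 14 0]. Elementwise product with the kernel and sum: 2·-1 + 0·-1 + 19·3 + 14·1 + 0·3.

69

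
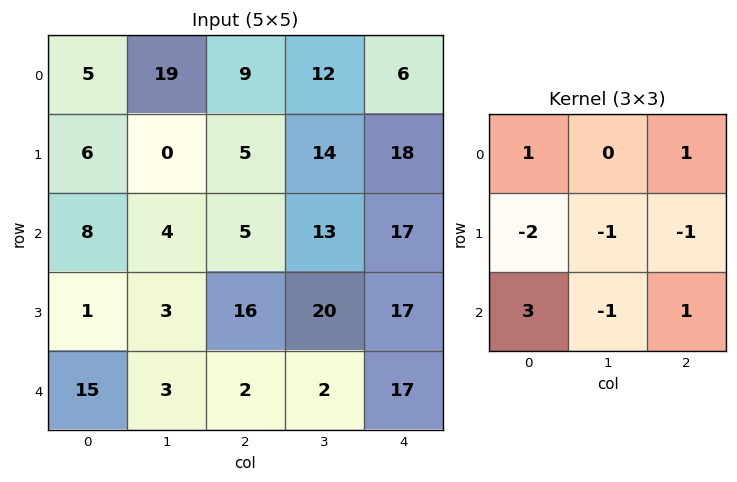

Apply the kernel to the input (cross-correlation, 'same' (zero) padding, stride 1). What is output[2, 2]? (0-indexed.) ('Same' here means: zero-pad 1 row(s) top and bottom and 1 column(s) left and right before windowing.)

The receptive field on the zero-padded input at this output position is [0 5 14 / 4 5 13 / 3 16 20]. Elementwise product with the kernel and sum: 0·1 + 14·1 + 4·-2 + 5·-1 + 13·-1 + 3·3 + 16·-1 + 20·1.

1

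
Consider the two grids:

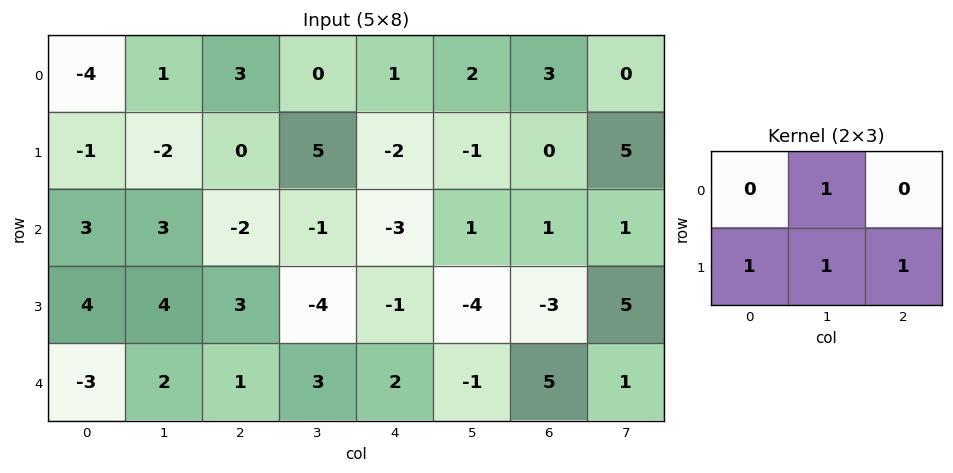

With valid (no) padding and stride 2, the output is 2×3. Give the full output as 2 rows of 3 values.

Output[0,0]: The receptive field on the input at this output position is [-4 1 3 / -1 -2 0]. Elementwise product with the kernel and sum: 1·1 + -1·1 + -2·1 + 0·1.

-2 3 -1
14 -3 -7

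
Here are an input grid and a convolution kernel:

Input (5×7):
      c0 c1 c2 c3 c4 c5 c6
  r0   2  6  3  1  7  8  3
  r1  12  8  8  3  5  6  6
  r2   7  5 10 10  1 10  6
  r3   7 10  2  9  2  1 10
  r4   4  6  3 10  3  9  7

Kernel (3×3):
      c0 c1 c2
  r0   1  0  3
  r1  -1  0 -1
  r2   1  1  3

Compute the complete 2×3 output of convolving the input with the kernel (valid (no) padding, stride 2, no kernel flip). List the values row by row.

Output[0,0]: The receptive field on the input at this output position is [2 6 3 / 12 8 8 / 7 5 10]. Elementwise product with the kernel and sum: 2·1 + 3·3 + 12·-1 + 8·-1 + 7·1 + 5·1 + 10·3.

33 34 34
47 31 40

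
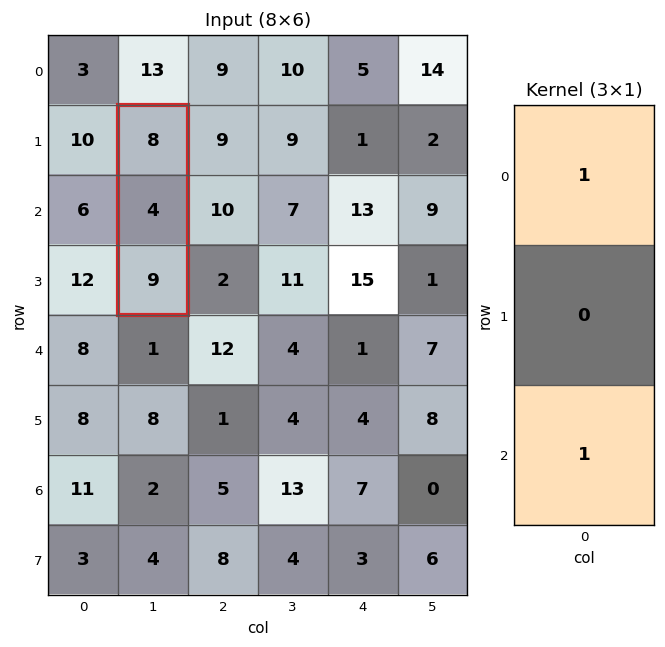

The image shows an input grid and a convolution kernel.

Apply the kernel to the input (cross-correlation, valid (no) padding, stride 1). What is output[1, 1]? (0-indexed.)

The receptive field on the input at this output position is [8 / 4 / 9]. Elementwise product with the kernel and sum: 8·1 + 9·1.

17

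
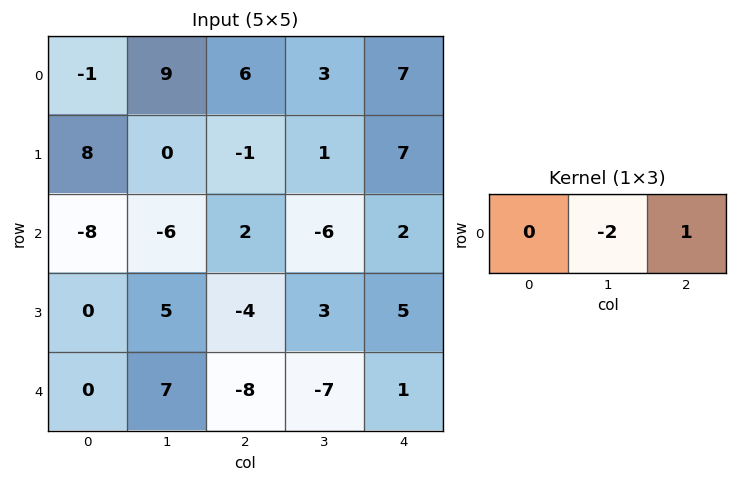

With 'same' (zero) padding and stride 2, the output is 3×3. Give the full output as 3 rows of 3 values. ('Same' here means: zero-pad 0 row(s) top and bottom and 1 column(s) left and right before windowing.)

Output[0,0]: The receptive field on the zero-padded input at this output position is [0 -1 9]. Elementwise product with the kernel and sum: -1·-2 + 9·1.

11 -9 -14
10 -10 -4
7 9 -2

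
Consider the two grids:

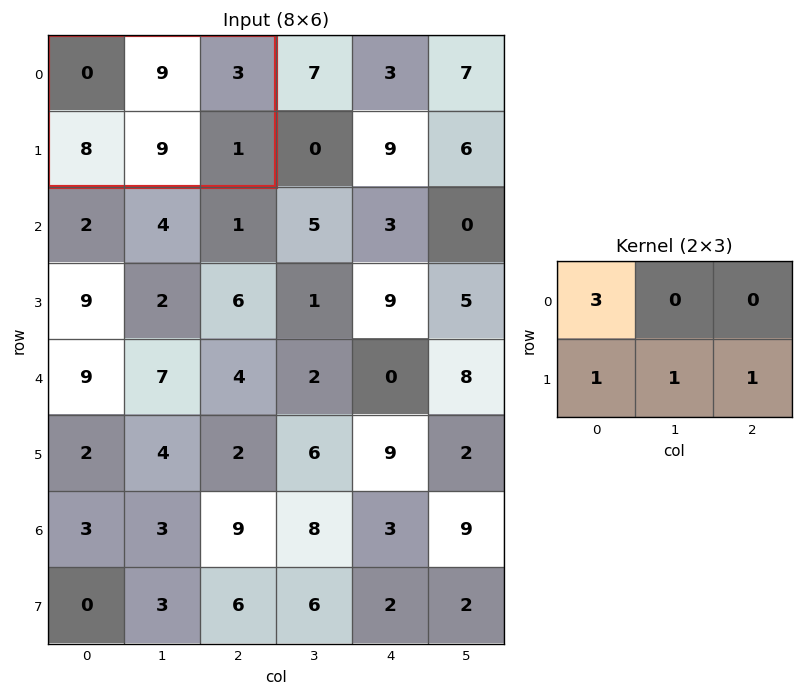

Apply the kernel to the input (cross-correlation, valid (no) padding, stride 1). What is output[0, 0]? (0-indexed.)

The receptive field on the input at this output position is [0 9 3 / 8 9 1]. Elementwise product with the kernel and sum: 0·3 + 8·1 + 9·1 + 1·1.

18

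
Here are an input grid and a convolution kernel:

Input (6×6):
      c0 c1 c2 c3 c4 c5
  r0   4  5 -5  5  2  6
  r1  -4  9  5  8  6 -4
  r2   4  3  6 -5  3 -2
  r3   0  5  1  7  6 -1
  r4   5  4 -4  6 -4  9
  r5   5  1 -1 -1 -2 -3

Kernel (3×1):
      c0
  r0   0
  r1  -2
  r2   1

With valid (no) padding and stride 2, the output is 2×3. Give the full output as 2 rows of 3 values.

12 -4 -9
5 -6 -16

Output[0,0]: The receptive field on the input at this output position is [4 / -4 / 4]. Elementwise product with the kernel and sum: -4·-2 + 4·1.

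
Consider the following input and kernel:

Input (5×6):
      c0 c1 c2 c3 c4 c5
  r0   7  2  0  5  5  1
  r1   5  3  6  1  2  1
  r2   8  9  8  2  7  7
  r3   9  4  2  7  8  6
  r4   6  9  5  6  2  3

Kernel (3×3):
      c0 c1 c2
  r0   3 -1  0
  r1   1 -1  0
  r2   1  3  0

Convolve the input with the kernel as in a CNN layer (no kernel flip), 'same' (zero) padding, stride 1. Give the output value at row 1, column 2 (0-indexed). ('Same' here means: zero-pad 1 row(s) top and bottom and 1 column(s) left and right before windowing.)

The receptive field on the zero-padded input at this output position is [2 0 5 / 3 6 1 / 9 8 2]. Elementwise product with the kernel and sum: 2·3 + 0·-1 + 3·1 + 6·-1 + 9·1 + 8·3.

36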